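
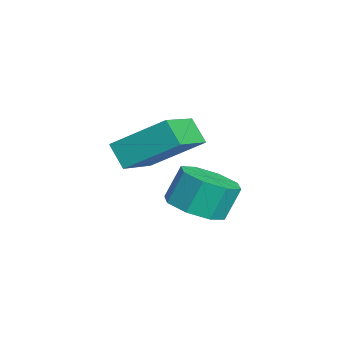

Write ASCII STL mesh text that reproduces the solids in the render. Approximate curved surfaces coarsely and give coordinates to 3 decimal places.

solid 
facet normal -0.611 -0.316 0.726
outer loop
vertex 2.13 -1.692 3.199
vertex 2.556 -0.403 4.119
vertex 0.949 -0.853 2.569
endloop
endfacet
facet normal -0.259 -0.786 -0.561
outer loop
vertex 1.444 -0.597 1.981
vertex 2.13 -1.692 3.199
vertex 0.949 -0.853 2.569
endloop
endfacet
facet normal -0.611 -0.316 0.726
outer loop
vertex 0.949 -0.853 2.569
vertex 2.556 -0.403 4.119
vertex 1.375 0.436 3.489
endloop
endfacet
facet normal -0.748 0.531 -0.398
outer loop
vertex 1.375 0.436 3.489
vertex 1.444 -0.597 1.981
vertex 0.949 -0.853 2.569
endloop
endfacet
facet normal 0.748 -0.531 0.398
outer loop
vertex 2.13 -1.692 3.199
vertex 3.051 -0.147 3.531
vertex 2.556 -0.403 4.119
endloop
endfacet
facet normal -0.259 -0.786 -0.561
outer loop
vertex 2.625 -1.436 2.611
vertex 2.13 -1.692 3.199
vertex 1.444 -0.597 1.981
endloop
endfacet
facet normal 0.748 -0.531 0.398
outer loop
vertex 2.625 -1.436 2.611
vertex 3.051 -0.147 3.531
vertex 2.13 -1.692 3.199
endloop
endfacet
facet normal 0.259 0.786 0.561
outer loop
vertex 2.556 -0.403 4.119
vertex 3.051 -0.147 3.531
vertex 1.375 0.436 3.489
endloop
endfacet
facet normal -0.748 0.531 -0.398
outer loop
vertex 1.87 0.692 2.901
vertex 1.444 -0.597 1.981
vertex 1.375 0.436 3.489
endloop
endfacet
facet normal 0.259 0.786 0.561
outer loop
vertex 1.375 0.436 3.489
vertex 3.051 -0.147 3.531
vertex 1.87 0.692 2.901
endloop
endfacet
facet normal 0.611 0.316 -0.726
outer loop
vertex 1.87 0.692 2.901
vertex 2.625 -1.436 2.611
vertex 1.444 -0.597 1.981
endloop
endfacet
facet normal 0.611 0.316 -0.726
outer loop
vertex 3.051 -0.147 3.531
vertex 2.625 -1.436 2.611
vertex 1.87 0.692 2.901
endloop
endfacet
facet normal 0.170 -0.422 -0.891
outer loop
vertex 2.281 0.134 0.735
vertex 1.579 0.468 0.443
vertex 2.373 0.709 0.48
endloop
endfacet
facet normal 0.975 -0.060 0.215
outer loop
vertex 2.281 0.134 0.735
vertex 2.373 0.709 0.48
vertex 2.102 0.578 1.67
endloop
endfacet
facet normal 0.975 -0.060 0.215
outer loop
vertex 2.102 0.578 1.67
vertex 2.373 0.709 0.48
vertex 2.194 1.153 1.414
endloop
endfacet
facet normal -0.170 0.423 0.890
outer loop
vertex 2.102 0.578 1.67
vertex 2.194 1.153 1.414
vertex 1.401 0.912 1.377
endloop
endfacet
facet normal 0.170 -0.423 -0.890
outer loop
vertex 2.373 0.709 0.48
vertex 1.579 0.468 0.443
vertex 2.0 1.142 0.203
endloop
endfacet
facet normal 0.791 0.597 -0.132
outer loop
vertex 2.373 0.709 0.48
vertex 2.0 1.142 0.203
vertex 2.194 1.153 1.414
endloop
endfacet
facet normal 0.791 0.597 -0.132
outer loop
vertex 2.194 1.153 1.414
vertex 2.0 1.142 0.203
vertex 1.821 1.586 1.137
endloop
endfacet
facet normal -0.170 0.423 0.890
outer loop
vertex 2.194 1.153 1.414
vertex 1.821 1.586 1.137
vertex 1.401 0.912 1.377
endloop
endfacet
facet normal 0.170 -0.423 -0.890
outer loop
vertex 2.0 1.142 0.203
vertex 1.579 0.468 0.443
vertex 1.381 1.181 0.066
endloop
endfacet
facet normal 0.146 0.904 -0.402
outer loop
vertex 2.0 1.142 0.203
vertex 1.381 1.181 0.066
vertex 1.821 1.586 1.137
endloop
endfacet
facet normal 0.145 0.904 -0.402
outer loop
vertex 1.821 1.586 1.137
vertex 1.381 1.181 0.066
vertex 1.202 1.625 1.001
endloop
endfacet
facet normal -0.169 0.422 0.890
outer loop
vertex 1.821 1.586 1.137
vertex 1.202 1.625 1.001
vertex 1.401 0.912 1.377
endloop
endfacet
facet normal 0.170 -0.423 -0.890
outer loop
vertex 1.381 1.181 0.066
vertex 1.579 0.468 0.443
vertex 0.878 0.802 0.15
endloop
endfacet
facet normal -0.587 0.682 -0.436
outer loop
vertex 1.381 1.181 0.066
vertex 0.878 0.802 0.15
vertex 1.202 1.625 1.001
endloop
endfacet
facet normal -0.587 0.682 -0.436
outer loop
vertex 1.202 1.625 1.001
vertex 0.878 0.802 0.15
vertex 0.699 1.246 1.085
endloop
endfacet
facet normal -0.169 0.422 0.890
outer loop
vertex 1.202 1.625 1.001
vertex 0.699 1.246 1.085
vertex 1.401 0.912 1.377
endloop
endfacet
facet normal 0.170 -0.423 -0.890
outer loop
vertex 0.878 0.802 0.15
vertex 1.579 0.468 0.443
vertex 0.786 0.227 0.406
endloop
endfacet
facet normal -0.975 0.060 -0.215
outer loop
vertex 0.878 0.802 0.15
vertex 0.786 0.227 0.406
vertex 0.699 1.246 1.085
endloop
endfacet
facet normal -0.975 0.060 -0.215
outer loop
vertex 0.699 1.246 1.085
vertex 0.786 0.227 0.406
vertex 0.607 0.671 1.34
endloop
endfacet
facet normal -0.170 0.422 0.891
outer loop
vertex 0.699 1.246 1.085
vertex 0.607 0.671 1.34
vertex 1.401 0.912 1.377
endloop
endfacet
facet normal 0.170 -0.423 -0.890
outer loop
vertex 0.786 0.227 0.406
vertex 1.579 0.468 0.443
vertex 1.159 -0.206 0.683
endloop
endfacet
facet normal -0.791 -0.597 0.132
outer loop
vertex 0.786 0.227 0.406
vertex 1.159 -0.206 0.683
vertex 0.607 0.671 1.34
endloop
endfacet
facet normal -0.791 -0.597 0.132
outer loop
vertex 0.607 0.671 1.34
vertex 1.159 -0.206 0.683
vertex 0.98 0.238 1.617
endloop
endfacet
facet normal -0.170 0.423 0.890
outer loop
vertex 0.607 0.671 1.34
vertex 0.98 0.238 1.617
vertex 1.401 0.912 1.377
endloop
endfacet
facet normal 0.169 -0.422 -0.890
outer loop
vertex 1.159 -0.206 0.683
vertex 1.579 0.468 0.443
vertex 1.778 -0.245 0.819
endloop
endfacet
facet normal -0.145 -0.904 0.402
outer loop
vertex 1.159 -0.206 0.683
vertex 1.778 -0.245 0.819
vertex 0.98 0.238 1.617
endloop
endfacet
facet normal -0.146 -0.904 0.401
outer loop
vertex 0.98 0.238 1.617
vertex 1.778 -0.245 0.819
vertex 1.599 0.199 1.754
endloop
endfacet
facet normal -0.170 0.423 0.890
outer loop
vertex 0.98 0.238 1.617
vertex 1.599 0.199 1.754
vertex 1.401 0.912 1.377
endloop
endfacet
facet normal 0.169 -0.422 -0.890
outer loop
vertex 1.778 -0.245 0.819
vertex 1.579 0.468 0.443
vertex 2.281 0.134 0.735
endloop
endfacet
facet normal 0.587 -0.682 0.436
outer loop
vertex 1.778 -0.245 0.819
vertex 2.281 0.134 0.735
vertex 1.599 0.199 1.754
endloop
endfacet
facet normal 0.587 -0.682 0.436
outer loop
vertex 1.599 0.199 1.754
vertex 2.281 0.134 0.735
vertex 2.102 0.578 1.67
endloop
endfacet
facet normal -0.170 0.423 0.890
outer loop
vertex 1.599 0.199 1.754
vertex 2.102 0.578 1.67
vertex 1.401 0.912 1.377
endloop
endfacet

endsolid


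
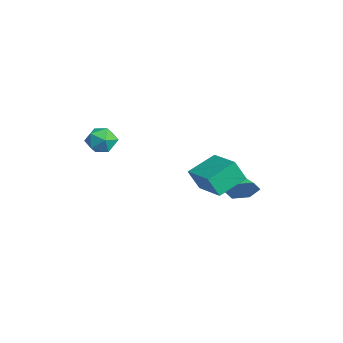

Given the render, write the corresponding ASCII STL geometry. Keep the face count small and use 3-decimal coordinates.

solid 
facet normal 0.897 -0.047 -0.440
outer loop
vertex 2.478 4.146 0.315
vertex 2.064 3.652 -0.476
vertex 2.116 4.671 -0.48
endloop
endfacet
facet normal -0.209 0.769 0.603
outer loop
vertex 2.478 4.146 0.315
vertex 2.116 4.671 -0.48
vertex 0.656 3.728 0.216
endloop
endfacet
facet normal 0.896 -0.047 -0.441
outer loop
vertex 2.116 4.671 -0.48
vertex 2.064 3.652 -0.476
vertex 1.701 4.178 -1.271
endloop
endfacet
facet normal -0.593 0.785 -0.179
outer loop
vertex 2.116 4.671 -0.48
vertex 1.701 4.178 -1.271
vertex 0.656 3.728 0.216
endloop
endfacet
facet normal 0.896 -0.048 -0.441
outer loop
vertex 1.701 4.178 -1.271
vertex 2.064 3.652 -0.476
vertex 1.649 3.159 -1.266
endloop
endfacet
facet normal -0.823 0.039 -0.567
outer loop
vertex 1.701 4.178 -1.271
vertex 1.649 3.159 -1.266
vertex 0.656 3.728 0.216
endloop
endfacet
facet normal 0.896 -0.048 -0.441
outer loop
vertex 1.649 3.159 -1.266
vertex 2.064 3.652 -0.476
vertex 2.012 2.634 -0.471
endloop
endfacet
facet normal -0.670 -0.723 -0.171
outer loop
vertex 1.649 3.159 -1.266
vertex 2.012 2.634 -0.471
vertex 0.656 3.728 0.216
endloop
endfacet
facet normal 0.897 -0.048 -0.440
outer loop
vertex 2.012 2.634 -0.471
vertex 2.064 3.652 -0.476
vertex 2.426 3.127 0.32
endloop
endfacet
facet normal -0.287 -0.739 0.610
outer loop
vertex 2.012 2.634 -0.471
vertex 2.426 3.127 0.32
vertex 0.656 3.728 0.216
endloop
endfacet
facet normal 0.897 -0.048 -0.440
outer loop
vertex 2.426 3.127 0.32
vertex 2.064 3.652 -0.476
vertex 2.478 4.146 0.315
endloop
endfacet
facet normal -0.056 0.008 0.998
outer loop
vertex 2.426 3.127 0.32
vertex 2.478 4.146 0.315
vertex 0.656 3.728 0.216
endloop
endfacet
facet normal -0.948 -0.252 -0.192
outer loop
vertex 2.668 0.28 1.855
vertex 2.057 1.984 2.634
vertex 2.766 0.924 0.526
endloop
endfacet
facet normal 0.310 -0.864 -0.396
outer loop
vertex 4.843 1.476 0.946
vertex 2.668 0.28 1.855
vertex 2.766 0.924 0.526
endloop
endfacet
facet normal -0.948 -0.252 -0.192
outer loop
vertex 2.766 0.924 0.526
vertex 2.057 1.984 2.634
vertex 2.155 2.627 1.305
endloop
endfacet
facet normal 0.066 0.435 -0.898
outer loop
vertex 2.155 2.627 1.305
vertex 4.843 1.476 0.946
vertex 2.766 0.924 0.526
endloop
endfacet
facet normal -0.066 -0.434 0.898
outer loop
vertex 2.668 0.28 1.855
vertex 4.134 2.536 3.054
vertex 2.057 1.984 2.634
endloop
endfacet
facet normal 0.310 -0.865 -0.395
outer loop
vertex 4.745 0.833 2.275
vertex 2.668 0.28 1.855
vertex 4.843 1.476 0.946
endloop
endfacet
facet normal -0.066 -0.435 0.898
outer loop
vertex 4.745 0.833 2.275
vertex 4.134 2.536 3.054
vertex 2.668 0.28 1.855
endloop
endfacet
facet normal -0.310 0.865 0.395
outer loop
vertex 2.057 1.984 2.634
vertex 4.134 2.536 3.054
vertex 2.155 2.627 1.305
endloop
endfacet
facet normal 0.066 0.434 -0.898
outer loop
vertex 4.232 3.18 1.725
vertex 4.843 1.476 0.946
vertex 2.155 2.627 1.305
endloop
endfacet
facet normal -0.310 0.864 0.396
outer loop
vertex 2.155 2.627 1.305
vertex 4.134 2.536 3.054
vertex 4.232 3.18 1.725
endloop
endfacet
facet normal 0.948 0.252 0.192
outer loop
vertex 4.232 3.18 1.725
vertex 4.745 0.833 2.275
vertex 4.843 1.476 0.946
endloop
endfacet
facet normal 0.948 0.252 0.192
outer loop
vertex 4.134 2.536 3.054
vertex 4.745 0.833 2.275
vertex 4.232 3.18 1.725
endloop
endfacet
facet normal -0.563 0.363 0.743
outer loop
vertex -4.352 -2.386 1.849
vertex -4.504 -3.381 2.22
vertex -3.671 -2.8 2.567
endloop
endfacet
facet normal -0.066 0.836 0.545
outer loop
vertex -4.352 -2.386 1.849
vertex -3.671 -2.8 2.567
vertex -3.297 -2.231 1.739
endloop
endfacet
facet normal -0.159 0.976 -0.148
outer loop
vertex -4.352 -2.386 1.849
vertex -3.297 -2.231 1.739
vertex -3.898 -2.459 0.881
endloop
endfacet
facet normal -0.713 0.590 -0.379
outer loop
vertex -4.352 -2.386 1.849
vertex -3.898 -2.459 0.881
vertex -4.644 -3.17 1.178
endloop
endfacet
facet normal -0.962 0.211 0.172
outer loop
vertex -4.352 -2.386 1.849
vertex -4.644 -3.17 1.178
vertex -4.504 -3.381 2.22
endloop
endfacet
facet normal 0.574 0.530 0.624
outer loop
vertex -3.297 -2.231 1.739
vertex -3.671 -2.8 2.567
vertex -2.796 -3.13 2.042
endloop
endfacet
facet normal -0.229 -0.235 0.944
outer loop
vertex -3.671 -2.8 2.567
vertex -4.504 -3.381 2.22
vertex -3.542 -3.841 2.339
endloop
endfacet
facet normal -0.876 -0.481 0.020
outer loop
vertex -4.504 -3.381 2.22
vertex -4.644 -3.17 1.178
vertex -4.143 -4.069 1.481
endloop
endfacet
facet normal -0.473 0.132 -0.871
outer loop
vertex -4.644 -3.17 1.178
vertex -3.898 -2.459 0.881
vertex -3.769 -3.5 0.653
endloop
endfacet
facet normal 0.423 0.757 -0.498
outer loop
vertex -3.898 -2.459 0.881
vertex -3.297 -2.231 1.739
vertex -2.936 -2.919 1.0
endloop
endfacet
facet normal 0.713 -0.590 0.379
outer loop
vertex -3.088 -3.914 1.371
vertex -2.796 -3.13 2.042
vertex -3.542 -3.841 2.339
endloop
endfacet
facet normal 0.159 -0.976 0.148
outer loop
vertex -3.088 -3.914 1.371
vertex -3.542 -3.841 2.339
vertex -4.143 -4.069 1.481
endloop
endfacet
facet normal 0.066 -0.836 -0.545
outer loop
vertex -3.088 -3.914 1.371
vertex -4.143 -4.069 1.481
vertex -3.769 -3.5 0.653
endloop
endfacet
facet normal 0.563 -0.363 -0.743
outer loop
vertex -3.088 -3.914 1.371
vertex -3.769 -3.5 0.653
vertex -2.936 -2.919 1.0
endloop
endfacet
facet normal 0.962 -0.211 -0.172
outer loop
vertex -3.088 -3.914 1.371
vertex -2.936 -2.919 1.0
vertex -2.796 -3.13 2.042
endloop
endfacet
facet normal 0.473 -0.132 0.871
outer loop
vertex -3.542 -3.841 2.339
vertex -2.796 -3.13 2.042
vertex -3.671 -2.8 2.567
endloop
endfacet
facet normal -0.423 -0.757 0.498
outer loop
vertex -4.143 -4.069 1.481
vertex -3.542 -3.841 2.339
vertex -4.504 -3.381 2.22
endloop
endfacet
facet normal -0.574 -0.530 -0.624
outer loop
vertex -3.769 -3.5 0.653
vertex -4.143 -4.069 1.481
vertex -4.644 -3.17 1.178
endloop
endfacet
facet normal 0.229 0.235 -0.944
outer loop
vertex -2.936 -2.919 1.0
vertex -3.769 -3.5 0.653
vertex -3.898 -2.459 0.881
endloop
endfacet
facet normal 0.876 0.481 -0.020
outer loop
vertex -2.796 -3.13 2.042
vertex -2.936 -2.919 1.0
vertex -3.297 -2.231 1.739
endloop
endfacet

endsolid


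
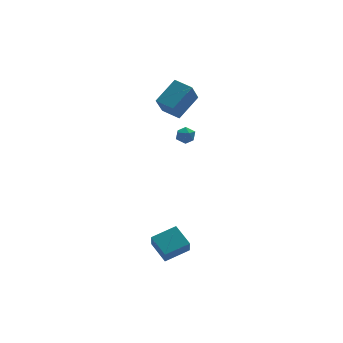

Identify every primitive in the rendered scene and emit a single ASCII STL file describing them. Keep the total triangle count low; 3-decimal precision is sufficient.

solid 
facet normal -0.958 -0.099 -0.270
outer loop
vertex -0.594 -4.667 -3.531
vertex -0.924 -3.352 -2.843
vertex -0.366 -4.072 -4.559
endloop
endfacet
facet normal 0.218 -0.865 -0.452
outer loop
vertex 1.204 -3.908 -4.117
vertex -0.594 -4.667 -3.531
vertex -0.366 -4.072 -4.559
endloop
endfacet
facet normal -0.958 -0.100 -0.269
outer loop
vertex -0.366 -4.072 -4.559
vertex -0.924 -3.352 -2.843
vertex -0.697 -2.757 -3.872
endloop
endfacet
facet normal 0.188 0.492 -0.850
outer loop
vertex -0.697 -2.757 -3.872
vertex 1.204 -3.908 -4.117
vertex -0.366 -4.072 -4.559
endloop
endfacet
facet normal -0.188 -0.492 0.850
outer loop
vertex -0.594 -4.667 -3.531
vertex 0.646 -3.188 -2.401
vertex -0.924 -3.352 -2.843
endloop
endfacet
facet normal 0.218 -0.865 -0.452
outer loop
vertex 0.977 -4.503 -3.088
vertex -0.594 -4.667 -3.531
vertex 1.204 -3.908 -4.117
endloop
endfacet
facet normal -0.188 -0.492 0.850
outer loop
vertex 0.977 -4.503 -3.088
vertex 0.646 -3.188 -2.401
vertex -0.594 -4.667 -3.531
endloop
endfacet
facet normal -0.218 0.865 0.452
outer loop
vertex -0.924 -3.352 -2.843
vertex 0.646 -3.188 -2.401
vertex -0.697 -2.757 -3.872
endloop
endfacet
facet normal 0.188 0.492 -0.850
outer loop
vertex 0.874 -2.593 -3.429
vertex 1.204 -3.908 -4.117
vertex -0.697 -2.757 -3.872
endloop
endfacet
facet normal -0.218 0.865 0.452
outer loop
vertex -0.697 -2.757 -3.872
vertex 0.646 -3.188 -2.401
vertex 0.874 -2.593 -3.429
endloop
endfacet
facet normal 0.958 0.100 0.269
outer loop
vertex 0.874 -2.593 -3.429
vertex 0.977 -4.503 -3.088
vertex 1.204 -3.908 -4.117
endloop
endfacet
facet normal 0.958 0.100 0.270
outer loop
vertex 0.646 -3.188 -2.401
vertex 0.977 -4.503 -3.088
vertex 0.874 -2.593 -3.429
endloop
endfacet
facet normal -0.530 0.831 0.169
outer loop
vertex 1.889 3.398 4.106
vertex 3.372 4.121 5.2
vertex 2.564 4.111 2.718
endloop
endfacet
facet normal -0.749 -0.366 -0.552
outer loop
vertex 3.248 3.039 2.5
vertex 1.889 3.398 4.106
vertex 2.564 4.111 2.718
endloop
endfacet
facet normal -0.530 0.831 0.169
outer loop
vertex 2.564 4.111 2.718
vertex 3.372 4.121 5.2
vertex 4.047 4.834 3.812
endloop
endfacet
facet normal 0.397 0.420 -0.816
outer loop
vertex 4.047 4.834 3.812
vertex 3.248 3.039 2.5
vertex 2.564 4.111 2.718
endloop
endfacet
facet normal -0.397 -0.420 0.816
outer loop
vertex 1.889 3.398 4.106
vertex 4.056 3.049 4.982
vertex 3.372 4.121 5.2
endloop
endfacet
facet normal -0.749 -0.366 -0.552
outer loop
vertex 2.573 2.326 3.888
vertex 1.889 3.398 4.106
vertex 3.248 3.039 2.5
endloop
endfacet
facet normal -0.397 -0.420 0.816
outer loop
vertex 2.573 2.326 3.888
vertex 4.056 3.049 4.982
vertex 1.889 3.398 4.106
endloop
endfacet
facet normal 0.749 0.366 0.552
outer loop
vertex 3.372 4.121 5.2
vertex 4.056 3.049 4.982
vertex 4.047 4.834 3.812
endloop
endfacet
facet normal 0.397 0.420 -0.816
outer loop
vertex 4.731 3.762 3.594
vertex 3.248 3.039 2.5
vertex 4.047 4.834 3.812
endloop
endfacet
facet normal 0.749 0.366 0.552
outer loop
vertex 4.047 4.834 3.812
vertex 4.056 3.049 4.982
vertex 4.731 3.762 3.594
endloop
endfacet
facet normal 0.530 -0.831 -0.169
outer loop
vertex 4.731 3.762 3.594
vertex 2.573 2.326 3.888
vertex 3.248 3.039 2.5
endloop
endfacet
facet normal 0.530 -0.831 -0.169
outer loop
vertex 4.056 3.049 4.982
vertex 2.573 2.326 3.888
vertex 4.731 3.762 3.594
endloop
endfacet
facet normal -0.585 0.737 -0.338
outer loop
vertex 2.614 0.915 2.22
vertex 2.085 0.571 2.386
vertex 2.355 0.982 2.814
endloop
endfacet
facet normal 0.034 0.995 -0.097
outer loop
vertex 2.614 0.915 2.22
vertex 2.355 0.982 2.814
vertex 3.002 0.953 2.742
endloop
endfacet
facet normal 0.561 0.684 -0.467
outer loop
vertex 2.614 0.915 2.22
vertex 3.002 0.953 2.742
vertex 3.133 0.523 2.269
endloop
endfacet
facet normal 0.266 0.235 -0.935
outer loop
vertex 2.614 0.915 2.22
vertex 3.133 0.523 2.269
vertex 2.566 0.288 2.049
endloop
endfacet
facet normal -0.442 0.267 -0.856
outer loop
vertex 2.614 0.915 2.22
vertex 2.566 0.288 2.049
vertex 2.085 0.571 2.386
endloop
endfacet
facet normal 0.101 0.803 0.587
outer loop
vertex 3.002 0.953 2.742
vertex 2.355 0.982 2.814
vertex 2.714 0.632 3.231
endloop
endfacet
facet normal -0.901 0.387 0.197
outer loop
vertex 2.355 0.982 2.814
vertex 2.085 0.571 2.386
vertex 2.147 0.397 3.011
endloop
endfacet
facet normal -0.670 -0.375 -0.641
outer loop
vertex 2.085 0.571 2.386
vertex 2.566 0.288 2.049
vertex 2.278 -0.033 2.538
endloop
endfacet
facet normal 0.476 -0.428 -0.769
outer loop
vertex 2.566 0.288 2.049
vertex 3.133 0.523 2.269
vertex 2.925 -0.062 2.466
endloop
endfacet
facet normal 0.953 0.302 -0.010
outer loop
vertex 3.133 0.523 2.269
vertex 3.002 0.953 2.742
vertex 3.195 0.349 2.894
endloop
endfacet
facet normal -0.266 -0.235 0.935
outer loop
vertex 2.666 0.005 3.06
vertex 2.714 0.632 3.231
vertex 2.147 0.397 3.011
endloop
endfacet
facet normal -0.561 -0.684 0.467
outer loop
vertex 2.666 0.005 3.06
vertex 2.147 0.397 3.011
vertex 2.278 -0.033 2.538
endloop
endfacet
facet normal -0.034 -0.995 0.097
outer loop
vertex 2.666 0.005 3.06
vertex 2.278 -0.033 2.538
vertex 2.925 -0.062 2.466
endloop
endfacet
facet normal 0.585 -0.737 0.338
outer loop
vertex 2.666 0.005 3.06
vertex 2.925 -0.062 2.466
vertex 3.195 0.349 2.894
endloop
endfacet
facet normal 0.442 -0.267 0.856
outer loop
vertex 2.666 0.005 3.06
vertex 3.195 0.349 2.894
vertex 2.714 0.632 3.231
endloop
endfacet
facet normal -0.476 0.428 0.769
outer loop
vertex 2.147 0.397 3.011
vertex 2.714 0.632 3.231
vertex 2.355 0.982 2.814
endloop
endfacet
facet normal -0.953 -0.302 0.010
outer loop
vertex 2.278 -0.033 2.538
vertex 2.147 0.397 3.011
vertex 2.085 0.571 2.386
endloop
endfacet
facet normal -0.101 -0.803 -0.587
outer loop
vertex 2.925 -0.062 2.466
vertex 2.278 -0.033 2.538
vertex 2.566 0.288 2.049
endloop
endfacet
facet normal 0.901 -0.387 -0.197
outer loop
vertex 3.195 0.349 2.894
vertex 2.925 -0.062 2.466
vertex 3.133 0.523 2.269
endloop
endfacet
facet normal 0.670 0.375 0.641
outer loop
vertex 2.714 0.632 3.231
vertex 3.195 0.349 2.894
vertex 3.002 0.953 2.742
endloop
endfacet

endsolid


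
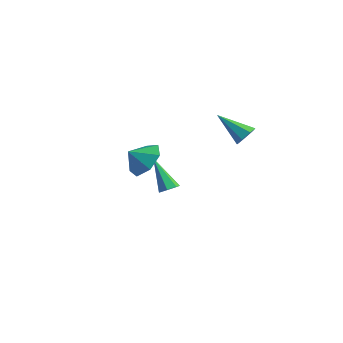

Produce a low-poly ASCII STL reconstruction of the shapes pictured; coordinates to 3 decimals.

solid 
facet normal 0.625 -0.118 -0.772
outer loop
vertex -2.363 1.598 -3.104
vertex -2.824 1.557 -3.471
vertex -2.528 2.04 -3.305
endloop
endfacet
facet normal 0.536 0.507 0.675
outer loop
vertex -2.363 1.598 -3.104
vertex -2.528 2.04 -3.305
vertex -4.136 1.803 -1.849
endloop
endfacet
facet normal 0.624 -0.117 -0.773
outer loop
vertex -2.528 2.04 -3.305
vertex -2.824 1.557 -3.471
vertex -2.916 2.117 -3.63
endloop
endfacet
facet normal 0.032 0.980 0.195
outer loop
vertex -2.528 2.04 -3.305
vertex -2.916 2.117 -3.63
vertex -4.136 1.803 -1.849
endloop
endfacet
facet normal 0.624 -0.117 -0.772
outer loop
vertex -2.916 2.117 -3.63
vertex -2.824 1.557 -3.471
vertex -3.234 1.773 -3.835
endloop
endfacet
facet normal -0.611 0.737 -0.289
outer loop
vertex -2.916 2.117 -3.63
vertex -3.234 1.773 -3.835
vertex -4.136 1.803 -1.849
endloop
endfacet
facet normal 0.624 -0.117 -0.773
outer loop
vertex -3.234 1.773 -3.835
vertex -2.824 1.557 -3.471
vertex -3.244 1.266 -3.766
endloop
endfacet
facet normal -0.910 -0.038 -0.413
outer loop
vertex -3.234 1.773 -3.835
vertex -3.244 1.266 -3.766
vertex -4.136 1.803 -1.849
endloop
endfacet
facet normal 0.624 -0.118 -0.772
outer loop
vertex -3.244 1.266 -3.766
vertex -2.824 1.557 -3.471
vertex -2.937 0.978 -3.474
endloop
endfacet
facet normal -0.639 -0.765 -0.083
outer loop
vertex -3.244 1.266 -3.766
vertex -2.937 0.978 -3.474
vertex -4.136 1.803 -1.849
endloop
endfacet
facet normal 0.624 -0.118 -0.773
outer loop
vertex -2.937 0.978 -3.474
vertex -2.824 1.557 -3.471
vertex -2.545 1.126 -3.18
endloop
endfacet
facet normal -0.002 -0.892 0.452
outer loop
vertex -2.937 0.978 -3.474
vertex -2.545 1.126 -3.18
vertex -4.136 1.803 -1.849
endloop
endfacet
facet normal 0.625 -0.117 -0.772
outer loop
vertex -2.545 1.126 -3.18
vertex -2.824 1.557 -3.471
vertex -2.363 1.598 -3.104
endloop
endfacet
facet normal 0.520 -0.328 0.789
outer loop
vertex -2.545 1.126 -3.18
vertex -2.363 1.598 -3.104
vertex -4.136 1.803 -1.849
endloop
endfacet
facet normal 0.413 0.632 -0.656
outer loop
vertex 0.275 -3.016 1.404
vertex -0.637 -2.418 1.406
vertex 0.239 -2.324 2.048
endloop
endfacet
facet normal 0.396 -0.615 0.682
outer loop
vertex 0.275 -3.016 1.404
vertex 0.239 -2.324 2.048
vertex -1.083 -3.102 2.114
endloop
endfacet
facet normal 0.412 0.633 -0.655
outer loop
vertex 0.239 -2.324 2.048
vertex -0.637 -2.418 1.406
vertex -0.457 -1.704 2.209
endloop
endfacet
facet normal 0.120 -0.121 0.985
outer loop
vertex 0.239 -2.324 2.048
vertex -0.457 -1.704 2.209
vertex -1.083 -3.102 2.114
endloop
endfacet
facet normal 0.413 0.633 -0.655
outer loop
vertex -0.457 -1.704 2.209
vertex -0.637 -2.418 1.406
vertex -1.288 -1.621 1.765
endloop
endfacet
facet normal -0.455 0.144 0.879
outer loop
vertex -0.457 -1.704 2.209
vertex -1.288 -1.621 1.765
vertex -1.083 -3.102 2.114
endloop
endfacet
facet normal 0.413 0.632 -0.656
outer loop
vertex -1.288 -1.621 1.765
vertex -0.637 -2.418 1.406
vertex -1.629 -2.139 1.051
endloop
endfacet
facet normal -0.897 -0.020 0.443
outer loop
vertex -1.288 -1.621 1.765
vertex -1.629 -2.139 1.051
vertex -1.083 -3.102 2.114
endloop
endfacet
facet normal 0.412 0.633 -0.656
outer loop
vertex -1.629 -2.139 1.051
vertex -0.637 -2.418 1.406
vertex -1.223 -2.867 0.604
endloop
endfacet
facet normal -0.872 -0.489 0.005
outer loop
vertex -1.629 -2.139 1.051
vertex -1.223 -2.867 0.604
vertex -1.083 -3.102 2.114
endloop
endfacet
facet normal 0.413 0.632 -0.656
outer loop
vertex -1.223 -2.867 0.604
vertex -0.637 -2.418 1.406
vertex -0.376 -3.257 0.761
endloop
endfacet
facet normal -0.400 -0.911 -0.105
outer loop
vertex -1.223 -2.867 0.604
vertex -0.376 -3.257 0.761
vertex -1.083 -3.102 2.114
endloop
endfacet
facet normal 0.413 0.632 -0.655
outer loop
vertex -0.376 -3.257 0.761
vertex -0.637 -2.418 1.406
vertex 0.275 -3.016 1.404
endloop
endfacet
facet normal 0.164 -0.967 0.196
outer loop
vertex -0.376 -3.257 0.761
vertex 0.275 -3.016 1.404
vertex -1.083 -3.102 2.114
endloop
endfacet
facet normal 0.802 0.210 -0.559
outer loop
vertex 3.43 0.437 3.708
vertex 3.042 0.605 3.214
vertex 3.276 0.979 3.691
endloop
endfacet
facet normal 0.263 0.105 0.959
outer loop
vertex 3.43 0.437 3.708
vertex 3.276 0.979 3.691
vertex 1.558 0.215 4.246
endloop
endfacet
facet normal 0.802 0.210 -0.558
outer loop
vertex 3.276 0.979 3.691
vertex 3.042 0.605 3.214
vertex 2.946 1.24 3.315
endloop
endfacet
facet normal -0.130 0.757 0.640
outer loop
vertex 3.276 0.979 3.691
vertex 2.946 1.24 3.315
vertex 1.558 0.215 4.246
endloop
endfacet
facet normal 0.803 0.210 -0.558
outer loop
vertex 2.946 1.24 3.315
vertex 3.042 0.605 3.214
vertex 2.689 1.023 2.863
endloop
endfacet
facet normal -0.609 0.793 -0.035
outer loop
vertex 2.946 1.24 3.315
vertex 2.689 1.023 2.863
vertex 1.558 0.215 4.246
endloop
endfacet
facet normal 0.803 0.210 -0.557
outer loop
vertex 2.689 1.023 2.863
vertex 3.042 0.605 3.214
vertex 2.698 0.491 2.675
endloop
endfacet
facet normal -0.811 0.183 -0.556
outer loop
vertex 2.689 1.023 2.863
vertex 2.698 0.491 2.675
vertex 1.558 0.215 4.246
endloop
endfacet
facet normal 0.803 0.211 -0.557
outer loop
vertex 2.698 0.491 2.675
vertex 3.042 0.605 3.214
vertex 2.966 0.045 2.892
endloop
endfacet
facet normal -0.586 -0.611 -0.532
outer loop
vertex 2.698 0.491 2.675
vertex 2.966 0.045 2.892
vertex 1.558 0.215 4.246
endloop
endfacet
facet normal 0.803 0.212 -0.558
outer loop
vertex 2.966 0.045 2.892
vertex 3.042 0.605 3.214
vertex 3.292 0.021 3.352
endloop
endfacet
facet normal -0.101 -0.995 0.020
outer loop
vertex 2.966 0.045 2.892
vertex 3.292 0.021 3.352
vertex 1.558 0.215 4.246
endloop
endfacet
facet normal 0.802 0.212 -0.558
outer loop
vertex 3.292 0.021 3.352
vertex 3.042 0.605 3.214
vertex 3.43 0.437 3.708
endloop
endfacet
facet normal 0.276 -0.676 0.683
outer loop
vertex 3.292 0.021 3.352
vertex 3.43 0.437 3.708
vertex 1.558 0.215 4.246
endloop
endfacet

endsolid


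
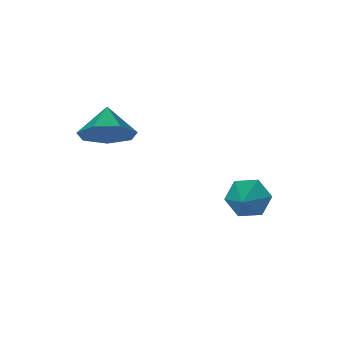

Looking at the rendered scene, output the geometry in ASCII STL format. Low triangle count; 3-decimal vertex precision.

solid 
facet normal -0.560 -0.578 -0.594
outer loop
vertex 0.135 1.969 -1.189
vertex -0.541 2.482 -1.051
vertex -0.008 2.64 -1.707
endloop
endfacet
facet normal 0.964 0.002 -0.264
outer loop
vertex 0.135 1.969 -1.189
vertex -0.008 2.64 -1.707
vertex 0.461 3.518 0.011
endloop
endfacet
facet normal -0.559 -0.579 -0.594
outer loop
vertex -0.008 2.64 -1.707
vertex -0.541 2.482 -1.051
vertex -0.685 3.153 -1.57
endloop
endfacet
facet normal 0.456 0.736 -0.501
outer loop
vertex -0.008 2.64 -1.707
vertex -0.685 3.153 -1.57
vertex 0.461 3.518 0.011
endloop
endfacet
facet normal -0.560 -0.579 -0.593
outer loop
vertex -0.685 3.153 -1.57
vertex -0.541 2.482 -1.051
vertex -1.217 2.995 -0.913
endloop
endfacet
facet normal -0.294 0.956 -0.008
outer loop
vertex -0.685 3.153 -1.57
vertex -1.217 2.995 -0.913
vertex 0.461 3.518 0.011
endloop
endfacet
facet normal -0.560 -0.578 -0.593
outer loop
vertex -1.217 2.995 -0.913
vertex -0.541 2.482 -1.051
vertex -1.074 2.324 -0.394
endloop
endfacet
facet normal -0.534 0.443 0.720
outer loop
vertex -1.217 2.995 -0.913
vertex -1.074 2.324 -0.394
vertex 0.461 3.518 0.011
endloop
endfacet
facet normal -0.560 -0.579 -0.593
outer loop
vertex -1.074 2.324 -0.394
vertex -0.541 2.482 -1.051
vertex -0.397 1.811 -0.532
endloop
endfacet
facet normal -0.026 -0.291 0.956
outer loop
vertex -1.074 2.324 -0.394
vertex -0.397 1.811 -0.532
vertex 0.461 3.518 0.011
endloop
endfacet
facet normal -0.560 -0.579 -0.593
outer loop
vertex -0.397 1.811 -0.532
vertex -0.541 2.482 -1.051
vertex 0.135 1.969 -1.189
endloop
endfacet
facet normal 0.724 -0.511 0.463
outer loop
vertex -0.397 1.811 -0.532
vertex 0.135 1.969 -1.189
vertex 0.461 3.518 0.011
endloop
endfacet
facet normal 0.459 0.743 -0.487
outer loop
vertex 4.336 0.079 3.51
vertex 3.697 -0.086 2.656
vertex 3.536 0.567 3.501
endloop
endfacet
facet normal -0.088 -0.125 0.988
outer loop
vertex 4.336 0.079 3.51
vertex 3.536 0.567 3.501
vertex 3.123 -1.014 3.264
endloop
endfacet
facet normal 0.460 0.743 -0.487
outer loop
vertex 3.536 0.567 3.501
vertex 3.697 -0.086 2.656
vertex 2.857 0.564 2.855
endloop
endfacet
facet normal -0.688 0.071 0.722
outer loop
vertex 3.536 0.567 3.501
vertex 2.857 0.564 2.855
vertex 3.123 -1.014 3.264
endloop
endfacet
facet normal 0.460 0.743 -0.487
outer loop
vertex 2.857 0.564 2.855
vertex 3.697 -0.086 2.656
vertex 2.811 0.071 2.059
endloop
endfacet
facet normal -0.982 -0.130 0.137
outer loop
vertex 2.857 0.564 2.855
vertex 2.811 0.071 2.059
vertex 3.123 -1.014 3.264
endloop
endfacet
facet normal 0.459 0.743 -0.486
outer loop
vertex 2.811 0.071 2.059
vertex 3.697 -0.086 2.656
vertex 3.431 -0.539 1.712
endloop
endfacet
facet normal -0.749 -0.577 -0.325
outer loop
vertex 2.811 0.071 2.059
vertex 3.431 -0.539 1.712
vertex 3.123 -1.014 3.264
endloop
endfacet
facet normal 0.459 0.744 -0.486
outer loop
vertex 3.431 -0.539 1.712
vertex 3.697 -0.086 2.656
vertex 4.252 -0.808 2.076
endloop
endfacet
facet normal -0.165 -0.934 -0.318
outer loop
vertex 3.431 -0.539 1.712
vertex 4.252 -0.808 2.076
vertex 3.123 -1.014 3.264
endloop
endfacet
facet normal 0.459 0.744 -0.487
outer loop
vertex 4.252 -0.808 2.076
vertex 3.697 -0.086 2.656
vertex 4.655 -0.533 2.876
endloop
endfacet
facet normal 0.331 -0.931 0.153
outer loop
vertex 4.252 -0.808 2.076
vertex 4.655 -0.533 2.876
vertex 3.123 -1.014 3.264
endloop
endfacet
facet normal 0.459 0.743 -0.487
outer loop
vertex 4.655 -0.533 2.876
vertex 3.697 -0.086 2.656
vertex 4.336 0.079 3.51
endloop
endfacet
facet normal 0.365 -0.571 0.735
outer loop
vertex 4.655 -0.533 2.876
vertex 4.336 0.079 3.51
vertex 3.123 -1.014 3.264
endloop
endfacet

endsolid


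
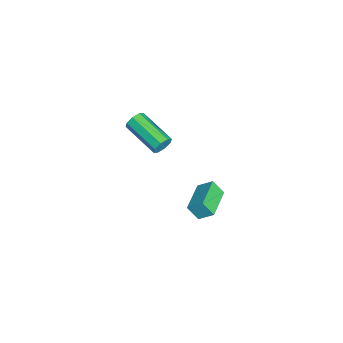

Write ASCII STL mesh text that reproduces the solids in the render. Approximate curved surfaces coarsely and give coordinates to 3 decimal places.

solid 
facet normal 0.703 0.652 -0.283
outer loop
vertex 1.476 0.537 3.35
vertex 1.185 0.632 2.846
vertex 1.177 0.874 3.384
endloop
endfacet
facet normal 0.260 0.134 0.956
outer loop
vertex 1.476 0.537 3.35
vertex 1.177 0.874 3.384
vertex -0.034 -0.867 3.958
endloop
endfacet
facet normal 0.260 0.134 0.956
outer loop
vertex -0.034 -0.867 3.958
vertex 1.177 0.874 3.384
vertex -0.333 -0.531 3.992
endloop
endfacet
facet normal -0.702 -0.654 0.282
outer loop
vertex -0.034 -0.867 3.958
vertex -0.333 -0.531 3.992
vertex -0.325 -0.772 3.454
endloop
endfacet
facet normal 0.702 0.653 -0.283
outer loop
vertex 1.177 0.874 3.384
vertex 1.185 0.632 2.846
vertex 0.882 1.069 3.103
endloop
endfacet
facet normal -0.284 0.622 0.730
outer loop
vertex 1.177 0.874 3.384
vertex 0.882 1.069 3.103
vertex -0.333 -0.531 3.992
endloop
endfacet
facet normal -0.284 0.622 0.730
outer loop
vertex -0.333 -0.531 3.992
vertex 0.882 1.069 3.103
vertex -0.628 -0.336 3.711
endloop
endfacet
facet normal -0.702 -0.654 0.283
outer loop
vertex -0.333 -0.531 3.992
vertex -0.628 -0.336 3.711
vertex -0.325 -0.772 3.454
endloop
endfacet
facet normal 0.702 0.653 -0.282
outer loop
vertex 0.882 1.069 3.103
vertex 1.185 0.632 2.846
vertex 0.765 1.008 2.671
endloop
endfacet
facet normal -0.663 0.745 0.074
outer loop
vertex 0.882 1.069 3.103
vertex 0.765 1.008 2.671
vertex -0.628 -0.336 3.711
endloop
endfacet
facet normal -0.663 0.745 0.074
outer loop
vertex -0.628 -0.336 3.711
vertex 0.765 1.008 2.671
vertex -0.745 -0.397 3.279
endloop
endfacet
facet normal -0.702 -0.654 0.282
outer loop
vertex -0.628 -0.336 3.711
vertex -0.745 -0.397 3.279
vertex -0.325 -0.772 3.454
endloop
endfacet
facet normal 0.702 0.653 -0.282
outer loop
vertex 0.765 1.008 2.671
vertex 1.185 0.632 2.846
vertex 0.894 0.727 2.342
endloop
endfacet
facet normal -0.652 0.431 -0.624
outer loop
vertex 0.765 1.008 2.671
vertex 0.894 0.727 2.342
vertex -0.745 -0.397 3.279
endloop
endfacet
facet normal -0.652 0.432 -0.623
outer loop
vertex -0.745 -0.397 3.279
vertex 0.894 0.727 2.342
vertex -0.616 -0.677 2.95
endloop
endfacet
facet normal -0.702 -0.654 0.282
outer loop
vertex -0.745 -0.397 3.279
vertex -0.616 -0.677 2.95
vertex -0.325 -0.772 3.454
endloop
endfacet
facet normal 0.702 0.654 -0.282
outer loop
vertex 0.894 0.727 2.342
vertex 1.185 0.632 2.846
vertex 1.193 0.391 2.308
endloop
endfacet
facet normal -0.260 -0.135 -0.956
outer loop
vertex 0.894 0.727 2.342
vertex 1.193 0.391 2.308
vertex -0.616 -0.677 2.95
endloop
endfacet
facet normal -0.260 -0.134 -0.956
outer loop
vertex -0.616 -0.677 2.95
vertex 1.193 0.391 2.308
vertex -0.317 -1.014 2.916
endloop
endfacet
facet normal -0.703 -0.652 0.283
outer loop
vertex -0.616 -0.677 2.95
vertex -0.317 -1.014 2.916
vertex -0.325 -0.772 3.454
endloop
endfacet
facet normal 0.702 0.654 -0.283
outer loop
vertex 1.193 0.391 2.308
vertex 1.185 0.632 2.846
vertex 1.488 0.196 2.589
endloop
endfacet
facet normal 0.284 -0.622 -0.730
outer loop
vertex 1.193 0.391 2.308
vertex 1.488 0.196 2.589
vertex -0.317 -1.014 2.916
endloop
endfacet
facet normal 0.284 -0.622 -0.730
outer loop
vertex -0.317 -1.014 2.916
vertex 1.488 0.196 2.589
vertex -0.022 -1.209 3.197
endloop
endfacet
facet normal -0.702 -0.653 0.283
outer loop
vertex -0.317 -1.014 2.916
vertex -0.022 -1.209 3.197
vertex -0.325 -0.772 3.454
endloop
endfacet
facet normal 0.702 0.654 -0.282
outer loop
vertex 1.488 0.196 2.589
vertex 1.185 0.632 2.846
vertex 1.605 0.257 3.021
endloop
endfacet
facet normal 0.663 -0.745 -0.074
outer loop
vertex 1.488 0.196 2.589
vertex 1.605 0.257 3.021
vertex -0.022 -1.209 3.197
endloop
endfacet
facet normal 0.663 -0.745 -0.074
outer loop
vertex -0.022 -1.209 3.197
vertex 1.605 0.257 3.021
vertex 0.095 -1.148 3.629
endloop
endfacet
facet normal -0.702 -0.653 0.282
outer loop
vertex -0.022 -1.209 3.197
vertex 0.095 -1.148 3.629
vertex -0.325 -0.772 3.454
endloop
endfacet
facet normal 0.702 0.654 -0.282
outer loop
vertex 1.605 0.257 3.021
vertex 1.185 0.632 2.846
vertex 1.476 0.537 3.35
endloop
endfacet
facet normal 0.652 -0.432 0.623
outer loop
vertex 1.605 0.257 3.021
vertex 1.476 0.537 3.35
vertex 0.095 -1.148 3.629
endloop
endfacet
facet normal 0.652 -0.431 0.624
outer loop
vertex 0.095 -1.148 3.629
vertex 1.476 0.537 3.35
vertex -0.034 -0.867 3.958
endloop
endfacet
facet normal -0.702 -0.653 0.282
outer loop
vertex 0.095 -1.148 3.629
vertex -0.034 -0.867 3.958
vertex -0.325 -0.772 3.454
endloop
endfacet
facet normal -0.956 0.293 -0.018
outer loop
vertex -1.68 2.402 -3.685
vertex -1.451 3.188 -3.043
vertex -1.485 2.988 -4.471
endloop
endfacet
facet normal -0.220 -0.755 -0.618
outer loop
vertex 0.331 2.432 -4.437
vertex -1.68 2.402 -3.685
vertex -1.485 2.988 -4.471
endloop
endfacet
facet normal -0.956 0.292 -0.018
outer loop
vertex -1.485 2.988 -4.471
vertex -1.451 3.188 -3.043
vertex -1.257 3.774 -3.83
endloop
endfacet
facet normal 0.194 0.586 -0.787
outer loop
vertex -1.257 3.774 -3.83
vertex 0.331 2.432 -4.437
vertex -1.485 2.988 -4.471
endloop
endfacet
facet normal -0.194 -0.586 0.787
outer loop
vertex -1.68 2.402 -3.685
vertex 0.365 2.632 -3.009
vertex -1.451 3.188 -3.043
endloop
endfacet
facet normal -0.219 -0.756 -0.617
outer loop
vertex 0.137 1.846 -3.65
vertex -1.68 2.402 -3.685
vertex 0.331 2.432 -4.437
endloop
endfacet
facet normal -0.194 -0.585 0.787
outer loop
vertex 0.137 1.846 -3.65
vertex 0.365 2.632 -3.009
vertex -1.68 2.402 -3.685
endloop
endfacet
facet normal 0.220 0.756 0.617
outer loop
vertex -1.451 3.188 -3.043
vertex 0.365 2.632 -3.009
vertex -1.257 3.774 -3.83
endloop
endfacet
facet normal 0.194 0.586 -0.787
outer loop
vertex 0.56 3.218 -3.795
vertex 0.331 2.432 -4.437
vertex -1.257 3.774 -3.83
endloop
endfacet
facet normal 0.219 0.755 0.618
outer loop
vertex -1.257 3.774 -3.83
vertex 0.365 2.632 -3.009
vertex 0.56 3.218 -3.795
endloop
endfacet
facet normal 0.956 -0.293 0.018
outer loop
vertex 0.56 3.218 -3.795
vertex 0.137 1.846 -3.65
vertex 0.331 2.432 -4.437
endloop
endfacet
facet normal 0.956 -0.293 0.019
outer loop
vertex 0.365 2.632 -3.009
vertex 0.137 1.846 -3.65
vertex 0.56 3.218 -3.795
endloop
endfacet

endsolid


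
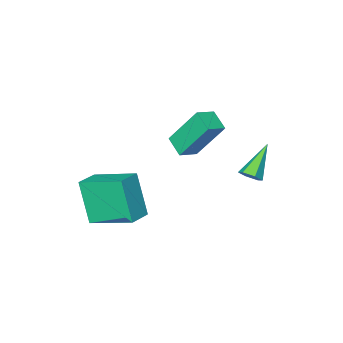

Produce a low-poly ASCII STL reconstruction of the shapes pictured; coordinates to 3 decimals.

solid 
facet normal -0.308 0.452 0.837
outer loop
vertex -2.013 -1.907 1.908
vertex -1.906 -0.99 1.452
vertex -2.893 -1.953 1.609
endloop
endfacet
facet normal -0.104 -0.890 0.444
outer loop
vertex -2.214 -2.95 -0.232
vertex -2.013 -1.907 1.908
vertex -2.893 -1.953 1.609
endloop
endfacet
facet normal -0.309 0.453 0.836
outer loop
vertex -2.893 -1.953 1.609
vertex -1.906 -0.99 1.452
vertex -2.785 -1.036 1.152
endloop
endfacet
facet normal -0.945 -0.049 -0.322
outer loop
vertex -2.785 -1.036 1.152
vertex -2.214 -2.95 -0.232
vertex -2.893 -1.953 1.609
endloop
endfacet
facet normal 0.946 0.050 0.322
outer loop
vertex -2.013 -1.907 1.908
vertex -1.227 -1.987 -0.389
vertex -1.906 -0.99 1.452
endloop
endfacet
facet normal -0.105 -0.890 0.444
outer loop
vertex -1.335 -2.904 0.068
vertex -2.013 -1.907 1.908
vertex -2.214 -2.95 -0.232
endloop
endfacet
facet normal 0.946 0.049 0.322
outer loop
vertex -1.335 -2.904 0.068
vertex -1.227 -1.987 -0.389
vertex -2.013 -1.907 1.908
endloop
endfacet
facet normal 0.105 0.890 -0.443
outer loop
vertex -1.906 -0.99 1.452
vertex -1.227 -1.987 -0.389
vertex -2.785 -1.036 1.152
endloop
endfacet
facet normal -0.946 -0.050 -0.322
outer loop
vertex -2.107 -2.033 -0.688
vertex -2.214 -2.95 -0.232
vertex -2.785 -1.036 1.152
endloop
endfacet
facet normal 0.104 0.890 -0.444
outer loop
vertex -2.785 -1.036 1.152
vertex -1.227 -1.987 -0.389
vertex -2.107 -2.033 -0.688
endloop
endfacet
facet normal 0.309 -0.452 -0.837
outer loop
vertex -2.107 -2.033 -0.688
vertex -1.335 -2.904 0.068
vertex -2.214 -2.95 -0.232
endloop
endfacet
facet normal 0.308 -0.453 -0.837
outer loop
vertex -1.227 -1.987 -0.389
vertex -1.335 -2.904 0.068
vertex -2.107 -2.033 -0.688
endloop
endfacet
facet normal -0.900 -0.391 -0.194
outer loop
vertex 1.176 -4.64 -2.139
vertex 0.253 -2.878 -1.409
vertex 1.233 -3.792 -4.114
endloop
endfacet
facet normal 0.436 -0.831 -0.344
outer loop
vertex 2.267 -3.342 -3.891
vertex 1.176 -4.64 -2.139
vertex 1.233 -3.792 -4.114
endloop
endfacet
facet normal -0.900 -0.391 -0.194
outer loop
vertex 1.233 -3.792 -4.114
vertex 0.253 -2.878 -1.409
vertex 0.309 -2.029 -3.383
endloop
endfacet
facet normal 0.026 0.395 -0.918
outer loop
vertex 0.309 -2.029 -3.383
vertex 2.267 -3.342 -3.891
vertex 1.233 -3.792 -4.114
endloop
endfacet
facet normal -0.026 -0.394 0.919
outer loop
vertex 1.176 -4.64 -2.139
vertex 1.287 -2.428 -1.186
vertex 0.253 -2.878 -1.409
endloop
endfacet
facet normal 0.435 -0.832 -0.345
outer loop
vertex 2.211 -4.191 -1.917
vertex 1.176 -4.64 -2.139
vertex 2.267 -3.342 -3.891
endloop
endfacet
facet normal -0.026 -0.394 0.919
outer loop
vertex 2.211 -4.191 -1.917
vertex 1.287 -2.428 -1.186
vertex 1.176 -4.64 -2.139
endloop
endfacet
facet normal -0.436 0.831 0.345
outer loop
vertex 0.253 -2.878 -1.409
vertex 1.287 -2.428 -1.186
vertex 0.309 -2.029 -3.383
endloop
endfacet
facet normal 0.026 0.394 -0.919
outer loop
vertex 1.344 -1.58 -3.161
vertex 2.267 -3.342 -3.891
vertex 0.309 -2.029 -3.383
endloop
endfacet
facet normal -0.435 0.832 0.345
outer loop
vertex 0.309 -2.029 -3.383
vertex 1.287 -2.428 -1.186
vertex 1.344 -1.58 -3.161
endloop
endfacet
facet normal 0.900 0.391 0.194
outer loop
vertex 1.344 -1.58 -3.161
vertex 2.211 -4.191 -1.917
vertex 2.267 -3.342 -3.891
endloop
endfacet
facet normal 0.900 0.391 0.194
outer loop
vertex 1.287 -2.428 -1.186
vertex 2.211 -4.191 -1.917
vertex 1.344 -1.58 -3.161
endloop
endfacet
facet normal 0.689 0.278 -0.669
outer loop
vertex -3.002 -0.419 -1.232
vertex -3.277 0.036 -1.326
vertex -2.898 0.024 -0.941
endloop
endfacet
facet normal 0.500 -0.554 0.665
outer loop
vertex -3.002 -0.419 -1.232
vertex -2.898 0.024 -0.941
vertex -4.503 -0.456 -0.134
endloop
endfacet
facet normal 0.689 0.277 -0.670
outer loop
vertex -2.898 0.024 -0.941
vertex -3.277 0.036 -1.326
vertex -3.172 0.479 -1.035
endloop
endfacet
facet normal 0.325 0.375 0.868
outer loop
vertex -2.898 0.024 -0.941
vertex -3.172 0.479 -1.035
vertex -4.503 -0.456 -0.134
endloop
endfacet
facet normal 0.690 0.276 -0.669
outer loop
vertex -3.172 0.479 -1.035
vertex -3.277 0.036 -1.326
vertex -3.551 0.492 -1.42
endloop
endfacet
facet normal -0.350 0.859 0.374
outer loop
vertex -3.172 0.479 -1.035
vertex -3.551 0.492 -1.42
vertex -4.503 -0.456 -0.134
endloop
endfacet
facet normal 0.690 0.277 -0.668
outer loop
vertex -3.551 0.492 -1.42
vertex -3.277 0.036 -1.326
vertex -3.655 0.049 -1.711
endloop
endfacet
facet normal -0.851 0.413 -0.325
outer loop
vertex -3.551 0.492 -1.42
vertex -3.655 0.049 -1.711
vertex -4.503 -0.456 -0.134
endloop
endfacet
facet normal 0.690 0.277 -0.668
outer loop
vertex -3.655 0.049 -1.711
vertex -3.277 0.036 -1.326
vertex -3.381 -0.407 -1.617
endloop
endfacet
facet normal -0.675 -0.515 -0.528
outer loop
vertex -3.655 0.049 -1.711
vertex -3.381 -0.407 -1.617
vertex -4.503 -0.456 -0.134
endloop
endfacet
facet normal 0.689 0.278 -0.669
outer loop
vertex -3.381 -0.407 -1.617
vertex -3.277 0.036 -1.326
vertex -3.002 -0.419 -1.232
endloop
endfacet
facet normal 0.001 -0.999 -0.032
outer loop
vertex -3.381 -0.407 -1.617
vertex -3.002 -0.419 -1.232
vertex -4.503 -0.456 -0.134
endloop
endfacet

endsolid


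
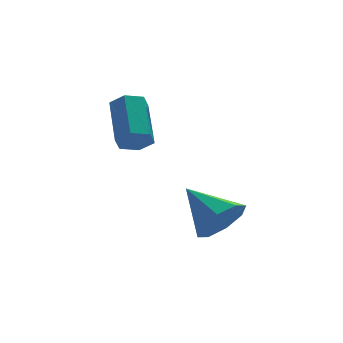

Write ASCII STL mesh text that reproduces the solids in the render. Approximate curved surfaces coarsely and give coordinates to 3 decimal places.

solid 
facet normal -0.087 -0.837 -0.540
outer loop
vertex -2.918 -2.617 3.292
vertex -3.378 -2.298 2.871
vertex -2.694 -2.274 2.724
endloop
endfacet
facet normal 0.943 -0.243 0.225
outer loop
vertex -2.918 -2.617 3.292
vertex -2.694 -2.274 2.724
vertex -2.743 -0.942 4.37
endloop
endfacet
facet normal 0.943 -0.244 0.226
outer loop
vertex -2.743 -0.942 4.37
vertex -2.694 -2.274 2.724
vertex -2.518 -0.599 3.802
endloop
endfacet
facet normal 0.088 0.837 0.540
outer loop
vertex -2.743 -0.942 4.37
vertex -2.518 -0.599 3.802
vertex -3.202 -0.622 3.949
endloop
endfacet
facet normal -0.087 -0.837 -0.540
outer loop
vertex -2.694 -2.274 2.724
vertex -3.378 -2.298 2.871
vertex -3.153 -1.955 2.303
endloop
endfacet
facet normal 0.750 0.301 -0.590
outer loop
vertex -2.694 -2.274 2.724
vertex -3.153 -1.955 2.303
vertex -2.518 -0.599 3.802
endloop
endfacet
facet normal 0.749 0.301 -0.590
outer loop
vertex -2.518 -0.599 3.802
vertex -3.153 -1.955 2.303
vertex -2.978 -0.28 3.381
endloop
endfacet
facet normal 0.088 0.838 0.539
outer loop
vertex -2.518 -0.599 3.802
vertex -2.978 -0.28 3.381
vertex -3.202 -0.622 3.949
endloop
endfacet
facet normal -0.088 -0.837 -0.540
outer loop
vertex -3.153 -1.955 2.303
vertex -3.378 -2.298 2.871
vertex -3.837 -1.978 2.45
endloop
endfacet
facet normal -0.194 0.545 -0.816
outer loop
vertex -3.153 -1.955 2.303
vertex -3.837 -1.978 2.45
vertex -2.978 -0.28 3.381
endloop
endfacet
facet normal -0.194 0.545 -0.816
outer loop
vertex -2.978 -0.28 3.381
vertex -3.837 -1.978 2.45
vertex -3.662 -0.303 3.528
endloop
endfacet
facet normal 0.088 0.838 0.539
outer loop
vertex -2.978 -0.28 3.381
vertex -3.662 -0.303 3.528
vertex -3.202 -0.622 3.949
endloop
endfacet
facet normal -0.088 -0.837 -0.540
outer loop
vertex -3.837 -1.978 2.45
vertex -3.378 -2.298 2.871
vertex -4.062 -2.321 3.018
endloop
endfacet
facet normal -0.943 0.244 -0.226
outer loop
vertex -3.837 -1.978 2.45
vertex -4.062 -2.321 3.018
vertex -3.662 -0.303 3.528
endloop
endfacet
facet normal -0.943 0.244 -0.225
outer loop
vertex -3.662 -0.303 3.528
vertex -4.062 -2.321 3.018
vertex -3.886 -0.646 4.096
endloop
endfacet
facet normal 0.087 0.837 0.540
outer loop
vertex -3.662 -0.303 3.528
vertex -3.886 -0.646 4.096
vertex -3.202 -0.622 3.949
endloop
endfacet
facet normal -0.088 -0.838 -0.539
outer loop
vertex -4.062 -2.321 3.018
vertex -3.378 -2.298 2.871
vertex -3.602 -2.64 3.439
endloop
endfacet
facet normal -0.749 -0.301 0.590
outer loop
vertex -4.062 -2.321 3.018
vertex -3.602 -2.64 3.439
vertex -3.886 -0.646 4.096
endloop
endfacet
facet normal -0.750 -0.301 0.589
outer loop
vertex -3.886 -0.646 4.096
vertex -3.602 -2.64 3.439
vertex -3.427 -0.965 4.517
endloop
endfacet
facet normal 0.087 0.837 0.540
outer loop
vertex -3.886 -0.646 4.096
vertex -3.427 -0.965 4.517
vertex -3.202 -0.622 3.949
endloop
endfacet
facet normal -0.088 -0.838 -0.539
outer loop
vertex -3.602 -2.64 3.439
vertex -3.378 -2.298 2.871
vertex -2.918 -2.617 3.292
endloop
endfacet
facet normal 0.194 -0.545 0.816
outer loop
vertex -3.602 -2.64 3.439
vertex -2.918 -2.617 3.292
vertex -3.427 -0.965 4.517
endloop
endfacet
facet normal 0.194 -0.545 0.816
outer loop
vertex -3.427 -0.965 4.517
vertex -2.918 -2.617 3.292
vertex -2.743 -0.942 4.37
endloop
endfacet
facet normal 0.088 0.837 0.540
outer loop
vertex -3.427 -0.965 4.517
vertex -2.743 -0.942 4.37
vertex -3.202 -0.622 3.949
endloop
endfacet
facet normal 0.449 -0.736 -0.507
outer loop
vertex -0.029 -3.766 -0.318
vertex -0.895 -4.354 -0.232
vertex -0.538 -3.655 -0.93
endloop
endfacet
facet normal 0.363 0.922 -0.135
outer loop
vertex -0.029 -3.766 -0.318
vertex -0.538 -3.655 -0.93
vertex -1.765 -2.926 0.752
endloop
endfacet
facet normal 0.449 -0.736 -0.507
outer loop
vertex -0.538 -3.655 -0.93
vertex -0.895 -4.354 -0.232
vertex -1.256 -3.953 -1.133
endloop
endfacet
facet normal -0.203 0.836 -0.510
outer loop
vertex -0.538 -3.655 -0.93
vertex -1.256 -3.953 -1.133
vertex -1.765 -2.926 0.752
endloop
endfacet
facet normal 0.449 -0.736 -0.507
outer loop
vertex -1.256 -3.953 -1.133
vertex -0.895 -4.354 -0.232
vertex -1.762 -4.486 -0.808
endloop
endfacet
facet normal -0.768 0.452 -0.454
outer loop
vertex -1.256 -3.953 -1.133
vertex -1.762 -4.486 -0.808
vertex -1.765 -2.926 0.752
endloop
endfacet
facet normal 0.449 -0.736 -0.507
outer loop
vertex -1.762 -4.486 -0.808
vertex -0.895 -4.354 -0.232
vertex -1.761 -4.941 -0.146
endloop
endfacet
facet normal -1.000 -0.002 0.000
outer loop
vertex -1.762 -4.486 -0.808
vertex -1.761 -4.941 -0.146
vertex -1.765 -2.926 0.752
endloop
endfacet
facet normal 0.449 -0.736 -0.507
outer loop
vertex -1.761 -4.941 -0.146
vertex -0.895 -4.354 -0.232
vertex -1.252 -5.052 0.466
endloop
endfacet
facet normal -0.765 -0.264 0.588
outer loop
vertex -1.761 -4.941 -0.146
vertex -1.252 -5.052 0.466
vertex -1.765 -2.926 0.752
endloop
endfacet
facet normal 0.449 -0.736 -0.507
outer loop
vertex -1.252 -5.052 0.466
vertex -0.895 -4.354 -0.232
vertex -0.534 -4.754 0.669
endloop
endfacet
facet normal -0.199 -0.178 0.964
outer loop
vertex -1.252 -5.052 0.466
vertex -0.534 -4.754 0.669
vertex -1.765 -2.926 0.752
endloop
endfacet
facet normal 0.448 -0.737 -0.507
outer loop
vertex -0.534 -4.754 0.669
vertex -0.895 -4.354 -0.232
vertex -0.027 -4.222 0.344
endloop
endfacet
facet normal 0.366 0.205 0.908
outer loop
vertex -0.534 -4.754 0.669
vertex -0.027 -4.222 0.344
vertex -1.765 -2.926 0.752
endloop
endfacet
facet normal 0.449 -0.735 -0.508
outer loop
vertex -0.027 -4.222 0.344
vertex -0.895 -4.354 -0.232
vertex -0.029 -3.766 -0.318
endloop
endfacet
facet normal 0.599 0.660 0.453
outer loop
vertex -0.027 -4.222 0.344
vertex -0.029 -3.766 -0.318
vertex -1.765 -2.926 0.752
endloop
endfacet

endsolid


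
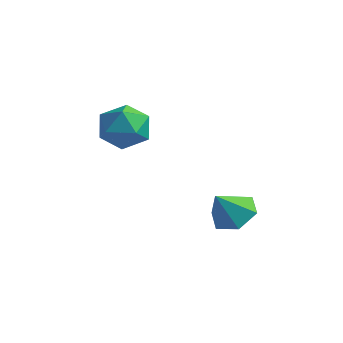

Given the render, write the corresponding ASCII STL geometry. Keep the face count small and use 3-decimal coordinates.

solid 
facet normal 0.154 0.573 -0.805
outer loop
vertex 2.586 0.527 -2.569
vertex 1.58 0.377 -2.868
vertex 1.83 1.193 -2.24
endloop
endfacet
facet normal 0.511 0.163 0.844
outer loop
vertex 2.586 0.527 -2.569
vertex 1.83 1.193 -2.24
vertex 1.34 -0.517 -1.612
endloop
endfacet
facet normal 0.154 0.573 -0.805
outer loop
vertex 1.83 1.193 -2.24
vertex 1.58 0.377 -2.868
vertex 0.824 1.043 -2.539
endloop
endfacet
facet normal -0.315 0.405 0.858
outer loop
vertex 1.83 1.193 -2.24
vertex 0.824 1.043 -2.539
vertex 1.34 -0.517 -1.612
endloop
endfacet
facet normal 0.154 0.573 -0.805
outer loop
vertex 0.824 1.043 -2.539
vertex 1.58 0.377 -2.868
vertex 0.574 0.227 -3.167
endloop
endfacet
facet normal -0.905 -0.048 0.423
outer loop
vertex 0.824 1.043 -2.539
vertex 0.574 0.227 -3.167
vertex 1.34 -0.517 -1.612
endloop
endfacet
facet normal 0.154 0.573 -0.805
outer loop
vertex 0.574 0.227 -3.167
vertex 1.58 0.377 -2.868
vertex 1.33 -0.439 -3.496
endloop
endfacet
facet normal -0.667 -0.744 -0.027
outer loop
vertex 0.574 0.227 -3.167
vertex 1.33 -0.439 -3.496
vertex 1.34 -0.517 -1.612
endloop
endfacet
facet normal 0.154 0.573 -0.805
outer loop
vertex 1.33 -0.439 -3.496
vertex 1.58 0.377 -2.868
vertex 2.336 -0.289 -3.197
endloop
endfacet
facet normal 0.159 -0.986 -0.042
outer loop
vertex 1.33 -0.439 -3.496
vertex 2.336 -0.289 -3.197
vertex 1.34 -0.517 -1.612
endloop
endfacet
facet normal 0.154 0.573 -0.805
outer loop
vertex 2.336 -0.289 -3.197
vertex 1.58 0.377 -2.868
vertex 2.586 0.527 -2.569
endloop
endfacet
facet normal 0.749 -0.533 0.394
outer loop
vertex 2.336 -0.289 -3.197
vertex 2.586 0.527 -2.569
vertex 1.34 -0.517 -1.612
endloop
endfacet
facet normal -0.852 0.239 0.465
outer loop
vertex -3.973 -0.455 0.778
vertex -3.819 -1.384 1.537
vertex -3.365 -0.297 1.811
endloop
endfacet
facet normal -0.540 0.820 0.192
outer loop
vertex -3.973 -0.455 0.778
vertex -3.365 -0.297 1.811
vertex -2.962 0.208 0.789
endloop
endfacet
facet normal -0.468 0.722 -0.510
outer loop
vertex -3.973 -0.455 0.778
vertex -2.962 0.208 0.789
vertex -3.168 -0.566 -0.117
endloop
endfacet
facet normal -0.736 0.080 -0.672
outer loop
vertex -3.973 -0.455 0.778
vertex -3.168 -0.566 -0.117
vertex -3.697 -1.55 0.345
endloop
endfacet
facet normal -0.973 -0.218 -0.069
outer loop
vertex -3.973 -0.455 0.778
vertex -3.697 -1.55 0.345
vertex -3.819 -1.384 1.537
endloop
endfacet
facet normal 0.113 0.872 0.476
outer loop
vertex -2.962 0.208 0.789
vertex -3.365 -0.297 1.811
vertex -2.183 -0.31 1.555
endloop
endfacet
facet normal -0.392 -0.067 0.917
outer loop
vertex -3.365 -0.297 1.811
vertex -3.819 -1.384 1.537
vertex -2.712 -1.294 2.017
endloop
endfacet
facet normal -0.588 -0.807 0.052
outer loop
vertex -3.819 -1.384 1.537
vertex -3.697 -1.55 0.345
vertex -2.918 -2.068 1.111
endloop
endfacet
facet normal -0.204 -0.324 -0.924
outer loop
vertex -3.697 -1.55 0.345
vertex -3.168 -0.566 -0.117
vertex -2.515 -1.563 0.089
endloop
endfacet
facet normal 0.229 0.714 -0.662
outer loop
vertex -3.168 -0.566 -0.117
vertex -2.962 0.208 0.789
vertex -2.061 -0.476 0.363
endloop
endfacet
facet normal 0.736 -0.080 0.672
outer loop
vertex -1.907 -1.405 1.122
vertex -2.183 -0.31 1.555
vertex -2.712 -1.294 2.017
endloop
endfacet
facet normal 0.468 -0.722 0.510
outer loop
vertex -1.907 -1.405 1.122
vertex -2.712 -1.294 2.017
vertex -2.918 -2.068 1.111
endloop
endfacet
facet normal 0.540 -0.820 -0.192
outer loop
vertex -1.907 -1.405 1.122
vertex -2.918 -2.068 1.111
vertex -2.515 -1.563 0.089
endloop
endfacet
facet normal 0.852 -0.239 -0.465
outer loop
vertex -1.907 -1.405 1.122
vertex -2.515 -1.563 0.089
vertex -2.061 -0.476 0.363
endloop
endfacet
facet normal 0.973 0.218 0.069
outer loop
vertex -1.907 -1.405 1.122
vertex -2.061 -0.476 0.363
vertex -2.183 -0.31 1.555
endloop
endfacet
facet normal 0.204 0.324 0.924
outer loop
vertex -2.712 -1.294 2.017
vertex -2.183 -0.31 1.555
vertex -3.365 -0.297 1.811
endloop
endfacet
facet normal -0.229 -0.714 0.662
outer loop
vertex -2.918 -2.068 1.111
vertex -2.712 -1.294 2.017
vertex -3.819 -1.384 1.537
endloop
endfacet
facet normal -0.113 -0.872 -0.476
outer loop
vertex -2.515 -1.563 0.089
vertex -2.918 -2.068 1.111
vertex -3.697 -1.55 0.345
endloop
endfacet
facet normal 0.392 0.067 -0.917
outer loop
vertex -2.061 -0.476 0.363
vertex -2.515 -1.563 0.089
vertex -3.168 -0.566 -0.117
endloop
endfacet
facet normal 0.588 0.807 -0.052
outer loop
vertex -2.183 -0.31 1.555
vertex -2.061 -0.476 0.363
vertex -2.962 0.208 0.789
endloop
endfacet

endsolid


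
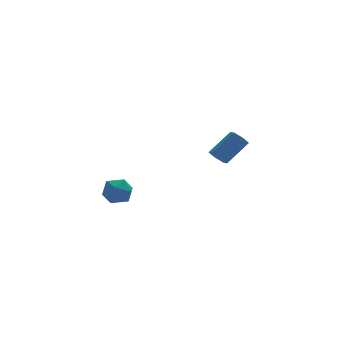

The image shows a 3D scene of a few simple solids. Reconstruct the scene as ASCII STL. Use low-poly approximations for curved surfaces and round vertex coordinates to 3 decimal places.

solid 
facet normal -0.734 -0.171 -0.657
outer loop
vertex 3.28 1.323 1.701
vertex 2.849 1.157 2.226
vertex 2.892 1.82 2.005
endloop
endfacet
facet normal 0.392 0.683 -0.616
outer loop
vertex 3.28 1.323 1.701
vertex 2.892 1.82 2.005
vertex 4.763 1.669 3.028
endloop
endfacet
facet normal 0.392 0.684 -0.615
outer loop
vertex 4.763 1.669 3.028
vertex 2.892 1.82 2.005
vertex 4.375 2.165 3.333
endloop
endfacet
facet normal 0.734 0.171 0.657
outer loop
vertex 4.763 1.669 3.028
vertex 4.375 2.165 3.333
vertex 4.331 1.503 3.554
endloop
endfacet
facet normal -0.734 -0.171 -0.657
outer loop
vertex 2.892 1.82 2.005
vertex 2.849 1.157 2.226
vertex 2.46 1.654 2.531
endloop
endfacet
facet normal -0.284 0.956 0.069
outer loop
vertex 2.892 1.82 2.005
vertex 2.46 1.654 2.531
vertex 4.375 2.165 3.333
endloop
endfacet
facet normal -0.284 0.956 0.069
outer loop
vertex 4.375 2.165 3.333
vertex 2.46 1.654 2.531
vertex 3.943 1.999 3.858
endloop
endfacet
facet normal 0.734 0.171 0.658
outer loop
vertex 4.375 2.165 3.333
vertex 3.943 1.999 3.858
vertex 4.331 1.503 3.554
endloop
endfacet
facet normal -0.734 -0.171 -0.657
outer loop
vertex 2.46 1.654 2.531
vertex 2.849 1.157 2.226
vertex 2.417 0.991 2.752
endloop
endfacet
facet normal -0.676 0.272 0.685
outer loop
vertex 2.46 1.654 2.531
vertex 2.417 0.991 2.752
vertex 3.943 1.999 3.858
endloop
endfacet
facet normal -0.676 0.272 0.685
outer loop
vertex 3.943 1.999 3.858
vertex 2.417 0.991 2.752
vertex 3.9 1.337 4.079
endloop
endfacet
facet normal 0.734 0.172 0.657
outer loop
vertex 3.943 1.999 3.858
vertex 3.9 1.337 4.079
vertex 4.331 1.503 3.554
endloop
endfacet
facet normal -0.734 -0.171 -0.657
outer loop
vertex 2.417 0.991 2.752
vertex 2.849 1.157 2.226
vertex 2.805 0.495 2.447
endloop
endfacet
facet normal -0.391 -0.684 0.615
outer loop
vertex 2.417 0.991 2.752
vertex 2.805 0.495 2.447
vertex 3.9 1.337 4.079
endloop
endfacet
facet normal -0.393 -0.683 0.616
outer loop
vertex 3.9 1.337 4.079
vertex 2.805 0.495 2.447
vertex 4.288 0.84 3.775
endloop
endfacet
facet normal 0.734 0.171 0.657
outer loop
vertex 3.9 1.337 4.079
vertex 4.288 0.84 3.775
vertex 4.331 1.503 3.554
endloop
endfacet
facet normal -0.734 -0.171 -0.658
outer loop
vertex 2.805 0.495 2.447
vertex 2.849 1.157 2.226
vertex 3.237 0.661 1.922
endloop
endfacet
facet normal 0.284 -0.956 -0.069
outer loop
vertex 2.805 0.495 2.447
vertex 3.237 0.661 1.922
vertex 4.288 0.84 3.775
endloop
endfacet
facet normal 0.284 -0.956 -0.069
outer loop
vertex 4.288 0.84 3.775
vertex 3.237 0.661 1.922
vertex 4.72 1.006 3.249
endloop
endfacet
facet normal 0.734 0.171 0.657
outer loop
vertex 4.288 0.84 3.775
vertex 4.72 1.006 3.249
vertex 4.331 1.503 3.554
endloop
endfacet
facet normal -0.734 -0.172 -0.657
outer loop
vertex 3.237 0.661 1.922
vertex 2.849 1.157 2.226
vertex 3.28 1.323 1.701
endloop
endfacet
facet normal 0.676 -0.272 -0.685
outer loop
vertex 3.237 0.661 1.922
vertex 3.28 1.323 1.701
vertex 4.72 1.006 3.249
endloop
endfacet
facet normal 0.676 -0.272 -0.685
outer loop
vertex 4.72 1.006 3.249
vertex 3.28 1.323 1.701
vertex 4.763 1.669 3.028
endloop
endfacet
facet normal 0.734 0.171 0.657
outer loop
vertex 4.72 1.006 3.249
vertex 4.763 1.669 3.028
vertex 4.331 1.503 3.554
endloop
endfacet
facet normal -0.206 -0.145 0.968
outer loop
vertex -4.46 -0.542 2.082
vertex -4.263 -1.537 1.975
vertex -3.514 -0.894 2.231
endloop
endfacet
facet normal 0.055 0.511 0.858
outer loop
vertex -4.46 -0.542 2.082
vertex -3.514 -0.894 2.231
vertex -3.66 -0.023 1.721
endloop
endfacet
facet normal -0.370 0.843 0.391
outer loop
vertex -4.46 -0.542 2.082
vertex -3.66 -0.023 1.721
vertex -4.499 -0.127 1.151
endloop
endfacet
facet normal -0.895 0.392 0.212
outer loop
vertex -4.46 -0.542 2.082
vertex -4.499 -0.127 1.151
vertex -4.872 -1.063 1.308
endloop
endfacet
facet normal -0.793 -0.218 0.569
outer loop
vertex -4.46 -0.542 2.082
vertex -4.872 -1.063 1.308
vertex -4.263 -1.537 1.975
endloop
endfacet
facet normal 0.699 0.445 0.560
outer loop
vertex -3.66 -0.023 1.721
vertex -3.514 -0.894 2.231
vertex -2.968 -0.697 1.392
endloop
endfacet
facet normal 0.277 -0.616 0.738
outer loop
vertex -3.514 -0.894 2.231
vertex -4.263 -1.537 1.975
vertex -3.341 -1.633 1.549
endloop
endfacet
facet normal -0.672 -0.735 0.092
outer loop
vertex -4.263 -1.537 1.975
vertex -4.872 -1.063 1.308
vertex -4.18 -1.737 0.979
endloop
endfacet
facet normal -0.837 0.252 -0.486
outer loop
vertex -4.872 -1.063 1.308
vertex -4.499 -0.127 1.151
vertex -4.326 -0.866 0.469
endloop
endfacet
facet normal 0.012 0.981 -0.196
outer loop
vertex -4.499 -0.127 1.151
vertex -3.66 -0.023 1.721
vertex -3.577 -0.223 0.725
endloop
endfacet
facet normal 0.895 -0.392 -0.212
outer loop
vertex -3.38 -1.218 0.618
vertex -2.968 -0.697 1.392
vertex -3.341 -1.633 1.549
endloop
endfacet
facet normal 0.370 -0.843 -0.391
outer loop
vertex -3.38 -1.218 0.618
vertex -3.341 -1.633 1.549
vertex -4.18 -1.737 0.979
endloop
endfacet
facet normal -0.055 -0.511 -0.858
outer loop
vertex -3.38 -1.218 0.618
vertex -4.18 -1.737 0.979
vertex -4.326 -0.866 0.469
endloop
endfacet
facet normal 0.206 0.145 -0.968
outer loop
vertex -3.38 -1.218 0.618
vertex -4.326 -0.866 0.469
vertex -3.577 -0.223 0.725
endloop
endfacet
facet normal 0.793 0.218 -0.569
outer loop
vertex -3.38 -1.218 0.618
vertex -3.577 -0.223 0.725
vertex -2.968 -0.697 1.392
endloop
endfacet
facet normal 0.837 -0.252 0.486
outer loop
vertex -3.341 -1.633 1.549
vertex -2.968 -0.697 1.392
vertex -3.514 -0.894 2.231
endloop
endfacet
facet normal -0.012 -0.981 0.196
outer loop
vertex -4.18 -1.737 0.979
vertex -3.341 -1.633 1.549
vertex -4.263 -1.537 1.975
endloop
endfacet
facet normal -0.699 -0.445 -0.560
outer loop
vertex -4.326 -0.866 0.469
vertex -4.18 -1.737 0.979
vertex -4.872 -1.063 1.308
endloop
endfacet
facet normal -0.277 0.616 -0.738
outer loop
vertex -3.577 -0.223 0.725
vertex -4.326 -0.866 0.469
vertex -4.499 -0.127 1.151
endloop
endfacet
facet normal 0.672 0.735 -0.092
outer loop
vertex -2.968 -0.697 1.392
vertex -3.577 -0.223 0.725
vertex -3.66 -0.023 1.721
endloop
endfacet

endsolid


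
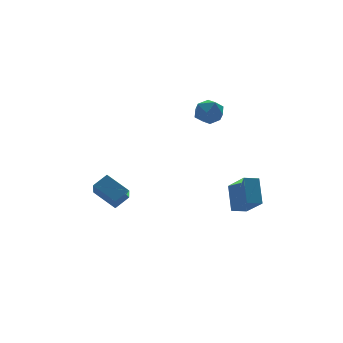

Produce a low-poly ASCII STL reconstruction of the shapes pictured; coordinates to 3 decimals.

solid 
facet normal -0.966 0.122 0.226
outer loop
vertex 2.657 -3.213 -2.775
vertex 3.116 -2.045 -1.443
vertex 2.546 -1.7 -4.063
endloop
endfacet
facet normal -0.250 -0.638 -0.728
outer loop
vertex 3.464 -1.815 -4.277
vertex 2.657 -3.213 -2.775
vertex 2.546 -1.7 -4.063
endloop
endfacet
facet normal -0.967 0.121 0.226
outer loop
vertex 2.546 -1.7 -4.063
vertex 3.116 -2.045 -1.443
vertex 3.004 -0.532 -2.731
endloop
endfacet
facet normal -0.056 0.760 -0.647
outer loop
vertex 3.004 -0.532 -2.731
vertex 3.464 -1.815 -4.277
vertex 2.546 -1.7 -4.063
endloop
endfacet
facet normal 0.056 -0.760 0.647
outer loop
vertex 2.657 -3.213 -2.775
vertex 4.034 -2.16 -1.657
vertex 3.116 -2.045 -1.443
endloop
endfacet
facet normal -0.249 -0.638 -0.728
outer loop
vertex 3.576 -3.328 -2.989
vertex 2.657 -3.213 -2.775
vertex 3.464 -1.815 -4.277
endloop
endfacet
facet normal 0.056 -0.760 0.647
outer loop
vertex 3.576 -3.328 -2.989
vertex 4.034 -2.16 -1.657
vertex 2.657 -3.213 -2.775
endloop
endfacet
facet normal 0.250 0.638 0.728
outer loop
vertex 3.116 -2.045 -1.443
vertex 4.034 -2.16 -1.657
vertex 3.004 -0.532 -2.731
endloop
endfacet
facet normal -0.056 0.760 -0.647
outer loop
vertex 3.923 -0.647 -2.945
vertex 3.464 -1.815 -4.277
vertex 3.004 -0.532 -2.731
endloop
endfacet
facet normal 0.249 0.638 0.728
outer loop
vertex 3.004 -0.532 -2.731
vertex 4.034 -2.16 -1.657
vertex 3.923 -0.647 -2.945
endloop
endfacet
facet normal 0.966 -0.121 -0.227
outer loop
vertex 3.923 -0.647 -2.945
vertex 3.576 -3.328 -2.989
vertex 3.464 -1.815 -4.277
endloop
endfacet
facet normal 0.967 -0.121 -0.226
outer loop
vertex 4.034 -2.16 -1.657
vertex 3.576 -3.328 -2.989
vertex 3.923 -0.647 -2.945
endloop
endfacet
facet normal -0.859 0.477 0.185
outer loop
vertex 3.577 4.366 1.303
vertex 3.063 3.526 1.081
vertex 3.363 3.698 2.029
endloop
endfacet
facet normal -0.332 0.741 0.584
outer loop
vertex 3.577 4.366 1.303
vertex 3.363 3.698 2.029
vertex 4.273 4.132 1.995
endloop
endfacet
facet normal 0.182 0.972 0.146
outer loop
vertex 3.577 4.366 1.303
vertex 4.273 4.132 1.995
vertex 4.537 4.228 1.025
endloop
endfacet
facet normal -0.030 0.851 -0.525
outer loop
vertex 3.577 4.366 1.303
vertex 4.537 4.228 1.025
vertex 3.789 3.853 0.46
endloop
endfacet
facet normal -0.673 0.544 -0.501
outer loop
vertex 3.577 4.366 1.303
vertex 3.789 3.853 0.46
vertex 3.063 3.526 1.081
endloop
endfacet
facet normal -0.063 0.208 0.976
outer loop
vertex 4.273 4.132 1.995
vertex 3.363 3.698 2.029
vertex 4.191 3.147 2.2
endloop
endfacet
facet normal -0.918 -0.220 0.330
outer loop
vertex 3.363 3.698 2.029
vertex 3.063 3.526 1.081
vertex 3.443 2.772 1.635
endloop
endfacet
facet normal -0.617 -0.111 -0.779
outer loop
vertex 3.063 3.526 1.081
vertex 3.789 3.853 0.46
vertex 3.707 2.868 0.665
endloop
endfacet
facet normal 0.425 0.385 -0.819
outer loop
vertex 3.789 3.853 0.46
vertex 4.537 4.228 1.025
vertex 4.617 3.302 0.631
endloop
endfacet
facet normal 0.768 0.583 0.267
outer loop
vertex 4.537 4.228 1.025
vertex 4.273 4.132 1.995
vertex 4.917 3.474 1.579
endloop
endfacet
facet normal 0.030 -0.851 0.525
outer loop
vertex 4.403 2.634 1.357
vertex 4.191 3.147 2.2
vertex 3.443 2.772 1.635
endloop
endfacet
facet normal -0.182 -0.972 -0.146
outer loop
vertex 4.403 2.634 1.357
vertex 3.443 2.772 1.635
vertex 3.707 2.868 0.665
endloop
endfacet
facet normal 0.332 -0.741 -0.584
outer loop
vertex 4.403 2.634 1.357
vertex 3.707 2.868 0.665
vertex 4.617 3.302 0.631
endloop
endfacet
facet normal 0.859 -0.477 -0.185
outer loop
vertex 4.403 2.634 1.357
vertex 4.617 3.302 0.631
vertex 4.917 3.474 1.579
endloop
endfacet
facet normal 0.673 -0.544 0.501
outer loop
vertex 4.403 2.634 1.357
vertex 4.917 3.474 1.579
vertex 4.191 3.147 2.2
endloop
endfacet
facet normal -0.425 -0.385 0.819
outer loop
vertex 3.443 2.772 1.635
vertex 4.191 3.147 2.2
vertex 3.363 3.698 2.029
endloop
endfacet
facet normal -0.768 -0.583 -0.267
outer loop
vertex 3.707 2.868 0.665
vertex 3.443 2.772 1.635
vertex 3.063 3.526 1.081
endloop
endfacet
facet normal 0.063 -0.208 -0.976
outer loop
vertex 4.617 3.302 0.631
vertex 3.707 2.868 0.665
vertex 3.789 3.853 0.46
endloop
endfacet
facet normal 0.918 0.220 -0.330
outer loop
vertex 4.917 3.474 1.579
vertex 4.617 3.302 0.631
vertex 4.537 4.228 1.025
endloop
endfacet
facet normal 0.617 0.111 0.779
outer loop
vertex 4.191 3.147 2.2
vertex 4.917 3.474 1.579
vertex 4.273 4.132 1.995
endloop
endfacet
facet normal -0.855 -0.153 -0.495
outer loop
vertex -4.407 1.471 -1.836
vertex -3.968 2.38 -2.876
vertex -3.693 0.172 -2.668
endloop
endfacet
facet normal -0.303 -0.627 0.718
outer loop
vertex -2.752 0.34 -2.124
vertex -4.407 1.471 -1.836
vertex -3.693 0.172 -2.668
endloop
endfacet
facet normal -0.855 -0.153 -0.495
outer loop
vertex -3.693 0.172 -2.668
vertex -3.968 2.38 -2.876
vertex -3.253 1.081 -3.709
endloop
endfacet
facet normal 0.420 -0.764 -0.490
outer loop
vertex -3.253 1.081 -3.709
vertex -2.752 0.34 -2.124
vertex -3.693 0.172 -2.668
endloop
endfacet
facet normal -0.420 0.764 0.490
outer loop
vertex -4.407 1.471 -1.836
vertex -3.027 2.548 -2.332
vertex -3.968 2.38 -2.876
endloop
endfacet
facet normal -0.304 -0.627 0.717
outer loop
vertex -3.467 1.639 -1.291
vertex -4.407 1.471 -1.836
vertex -2.752 0.34 -2.124
endloop
endfacet
facet normal -0.420 0.764 0.489
outer loop
vertex -3.467 1.639 -1.291
vertex -3.027 2.548 -2.332
vertex -4.407 1.471 -1.836
endloop
endfacet
facet normal 0.303 0.627 -0.718
outer loop
vertex -3.968 2.38 -2.876
vertex -3.027 2.548 -2.332
vertex -3.253 1.081 -3.709
endloop
endfacet
facet normal 0.421 -0.764 -0.490
outer loop
vertex -2.313 1.249 -3.164
vertex -2.752 0.34 -2.124
vertex -3.253 1.081 -3.709
endloop
endfacet
facet normal 0.304 0.627 -0.718
outer loop
vertex -3.253 1.081 -3.709
vertex -3.027 2.548 -2.332
vertex -2.313 1.249 -3.164
endloop
endfacet
facet normal 0.855 0.153 0.495
outer loop
vertex -2.313 1.249 -3.164
vertex -3.467 1.639 -1.291
vertex -2.752 0.34 -2.124
endloop
endfacet
facet normal 0.855 0.153 0.495
outer loop
vertex -3.027 2.548 -2.332
vertex -3.467 1.639 -1.291
vertex -2.313 1.249 -3.164
endloop
endfacet

endsolid


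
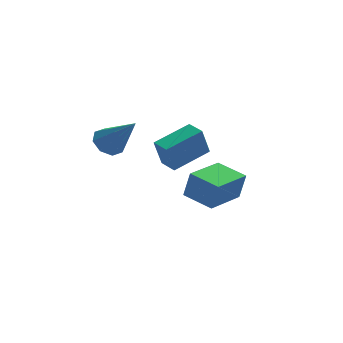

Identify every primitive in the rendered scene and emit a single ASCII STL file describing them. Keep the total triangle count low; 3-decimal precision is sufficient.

solid 
facet normal -0.892 -0.362 -0.272
outer loop
vertex -0.48 -3.938 1.895
vertex -0.818 -3.093 1.878
vertex -0.12 -3.82 0.557
endloop
endfacet
facet normal 0.371 -0.928 0.018
outer loop
vertex 1.538 -3.147 1.062
vertex -0.48 -3.938 1.895
vertex -0.12 -3.82 0.557
endloop
endfacet
facet normal -0.891 -0.363 -0.271
outer loop
vertex -0.12 -3.82 0.557
vertex -0.818 -3.093 1.878
vertex -0.459 -2.976 0.54
endloop
endfacet
facet normal 0.259 0.085 -0.962
outer loop
vertex -0.459 -2.976 0.54
vertex 1.538 -3.147 1.062
vertex -0.12 -3.82 0.557
endloop
endfacet
facet normal -0.259 -0.084 0.962
outer loop
vertex -0.48 -3.938 1.895
vertex 0.84 -2.42 2.383
vertex -0.818 -3.093 1.878
endloop
endfacet
facet normal 0.371 -0.928 0.019
outer loop
vertex 1.179 -3.264 2.4
vertex -0.48 -3.938 1.895
vertex 1.538 -3.147 1.062
endloop
endfacet
facet normal -0.259 -0.084 0.962
outer loop
vertex 1.179 -3.264 2.4
vertex 0.84 -2.42 2.383
vertex -0.48 -3.938 1.895
endloop
endfacet
facet normal -0.371 0.928 -0.018
outer loop
vertex -0.818 -3.093 1.878
vertex 0.84 -2.42 2.383
vertex -0.459 -2.976 0.54
endloop
endfacet
facet normal 0.259 0.084 -0.962
outer loop
vertex 1.2 -2.302 1.045
vertex 1.538 -3.147 1.062
vertex -0.459 -2.976 0.54
endloop
endfacet
facet normal -0.372 0.928 -0.018
outer loop
vertex -0.459 -2.976 0.54
vertex 0.84 -2.42 2.383
vertex 1.2 -2.302 1.045
endloop
endfacet
facet normal 0.892 0.362 0.271
outer loop
vertex 1.2 -2.302 1.045
vertex 1.179 -3.264 2.4
vertex 1.538 -3.147 1.062
endloop
endfacet
facet normal 0.891 0.363 0.272
outer loop
vertex 0.84 -2.42 2.383
vertex 1.179 -3.264 2.4
vertex 1.2 -2.302 1.045
endloop
endfacet
facet normal -0.441 0.491 -0.752
outer loop
vertex -1.539 -0.521 0.46
vertex -2.257 -0.74 0.738
vertex -1.77 -0.117 0.859
endloop
endfacet
facet normal 0.913 0.381 0.143
outer loop
vertex -1.539 -0.521 0.46
vertex -1.77 -0.117 0.859
vertex -1.303 -1.8 2.362
endloop
endfacet
facet normal -0.442 0.491 -0.751
outer loop
vertex -1.77 -0.117 0.859
vertex -2.257 -0.74 0.738
vertex -2.285 -0.079 1.187
endloop
endfacet
facet normal 0.436 0.664 0.608
outer loop
vertex -1.77 -0.117 0.859
vertex -2.285 -0.079 1.187
vertex -1.303 -1.8 2.362
endloop
endfacet
facet normal -0.441 0.491 -0.751
outer loop
vertex -2.285 -0.079 1.187
vertex -2.257 -0.74 0.738
vertex -2.784 -0.428 1.252
endloop
endfacet
facet normal -0.213 0.465 0.859
outer loop
vertex -2.285 -0.079 1.187
vertex -2.784 -0.428 1.252
vertex -1.303 -1.8 2.362
endloop
endfacet
facet normal -0.442 0.491 -0.751
outer loop
vertex -2.784 -0.428 1.252
vertex -2.257 -0.74 0.738
vertex -2.974 -0.96 1.016
endloop
endfacet
facet normal -0.654 -0.099 0.750
outer loop
vertex -2.784 -0.428 1.252
vertex -2.974 -0.96 1.016
vertex -1.303 -1.8 2.362
endloop
endfacet
facet normal -0.442 0.489 -0.752
outer loop
vertex -2.974 -0.96 1.016
vertex -2.257 -0.74 0.738
vertex -2.744 -1.364 0.618
endloop
endfacet
facet normal -0.628 -0.697 0.345
outer loop
vertex -2.974 -0.96 1.016
vertex -2.744 -1.364 0.618
vertex -1.303 -1.8 2.362
endloop
endfacet
facet normal -0.442 0.489 -0.752
outer loop
vertex -2.744 -1.364 0.618
vertex -2.257 -0.74 0.738
vertex -2.228 -1.402 0.29
endloop
endfacet
facet normal -0.150 -0.981 -0.122
outer loop
vertex -2.744 -1.364 0.618
vertex -2.228 -1.402 0.29
vertex -1.303 -1.8 2.362
endloop
endfacet
facet normal -0.441 0.490 -0.752
outer loop
vertex -2.228 -1.402 0.29
vertex -2.257 -0.74 0.738
vertex -1.729 -1.053 0.225
endloop
endfacet
facet normal 0.499 -0.782 -0.373
outer loop
vertex -2.228 -1.402 0.29
vertex -1.729 -1.053 0.225
vertex -1.303 -1.8 2.362
endloop
endfacet
facet normal -0.441 0.490 -0.752
outer loop
vertex -1.729 -1.053 0.225
vertex -2.257 -0.74 0.738
vertex -1.539 -0.521 0.46
endloop
endfacet
facet normal 0.939 -0.219 -0.264
outer loop
vertex -1.729 -1.053 0.225
vertex -1.539 -0.521 0.46
vertex -1.303 -1.8 2.362
endloop
endfacet
facet normal -0.763 -0.629 0.152
outer loop
vertex 2.588 -0.596 -2.86
vertex 1.617 0.64 -2.622
vertex 2.293 -0.566 -4.218
endloop
endfacet
facet normal 0.611 -0.778 -0.150
outer loop
vertex 3.903 0.76 -4.538
vertex 2.588 -0.596 -2.86
vertex 2.293 -0.566 -4.218
endloop
endfacet
facet normal -0.763 -0.629 0.152
outer loop
vertex 2.293 -0.566 -4.218
vertex 1.617 0.64 -2.622
vertex 1.322 0.67 -3.98
endloop
endfacet
facet normal -0.212 0.022 -0.977
outer loop
vertex 1.322 0.67 -3.98
vertex 3.903 0.76 -4.538
vertex 2.293 -0.566 -4.218
endloop
endfacet
facet normal 0.212 -0.022 0.977
outer loop
vertex 2.588 -0.596 -2.86
vertex 3.227 1.966 -2.942
vertex 1.617 0.64 -2.622
endloop
endfacet
facet normal 0.611 -0.778 -0.150
outer loop
vertex 4.198 0.73 -3.18
vertex 2.588 -0.596 -2.86
vertex 3.903 0.76 -4.538
endloop
endfacet
facet normal 0.212 -0.022 0.977
outer loop
vertex 4.198 0.73 -3.18
vertex 3.227 1.966 -2.942
vertex 2.588 -0.596 -2.86
endloop
endfacet
facet normal -0.611 0.778 0.150
outer loop
vertex 1.617 0.64 -2.622
vertex 3.227 1.966 -2.942
vertex 1.322 0.67 -3.98
endloop
endfacet
facet normal -0.212 0.022 -0.977
outer loop
vertex 2.932 1.996 -4.3
vertex 3.903 0.76 -4.538
vertex 1.322 0.67 -3.98
endloop
endfacet
facet normal -0.611 0.778 0.150
outer loop
vertex 1.322 0.67 -3.98
vertex 3.227 1.966 -2.942
vertex 2.932 1.996 -4.3
endloop
endfacet
facet normal 0.763 0.629 -0.152
outer loop
vertex 2.932 1.996 -4.3
vertex 4.198 0.73 -3.18
vertex 3.903 0.76 -4.538
endloop
endfacet
facet normal 0.763 0.629 -0.152
outer loop
vertex 3.227 1.966 -2.942
vertex 4.198 0.73 -3.18
vertex 2.932 1.996 -4.3
endloop
endfacet

endsolid
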